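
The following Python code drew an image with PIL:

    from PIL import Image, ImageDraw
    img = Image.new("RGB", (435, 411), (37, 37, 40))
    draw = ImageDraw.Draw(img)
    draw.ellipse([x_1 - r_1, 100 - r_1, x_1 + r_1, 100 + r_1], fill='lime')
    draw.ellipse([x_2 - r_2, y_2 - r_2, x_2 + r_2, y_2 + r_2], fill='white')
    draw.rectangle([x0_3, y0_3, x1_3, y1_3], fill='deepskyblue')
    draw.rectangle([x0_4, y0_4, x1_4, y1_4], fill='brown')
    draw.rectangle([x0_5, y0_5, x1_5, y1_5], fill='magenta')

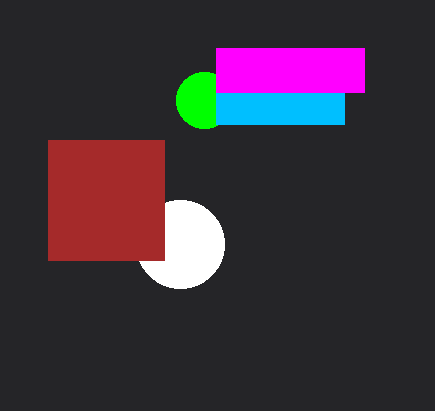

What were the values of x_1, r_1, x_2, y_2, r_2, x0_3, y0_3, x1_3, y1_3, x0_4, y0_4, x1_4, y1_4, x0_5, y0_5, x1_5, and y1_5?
x_1 = 204; r_1 = 28; x_2 = 180; y_2 = 244; r_2 = 44; x0_3 = 216; y0_3 = 48; x1_3 = 344; y1_3 = 124; x0_4 = 48; y0_4 = 140; x1_4 = 164; y1_4 = 260; x0_5 = 216; y0_5 = 48; x1_5 = 364; y1_5 = 92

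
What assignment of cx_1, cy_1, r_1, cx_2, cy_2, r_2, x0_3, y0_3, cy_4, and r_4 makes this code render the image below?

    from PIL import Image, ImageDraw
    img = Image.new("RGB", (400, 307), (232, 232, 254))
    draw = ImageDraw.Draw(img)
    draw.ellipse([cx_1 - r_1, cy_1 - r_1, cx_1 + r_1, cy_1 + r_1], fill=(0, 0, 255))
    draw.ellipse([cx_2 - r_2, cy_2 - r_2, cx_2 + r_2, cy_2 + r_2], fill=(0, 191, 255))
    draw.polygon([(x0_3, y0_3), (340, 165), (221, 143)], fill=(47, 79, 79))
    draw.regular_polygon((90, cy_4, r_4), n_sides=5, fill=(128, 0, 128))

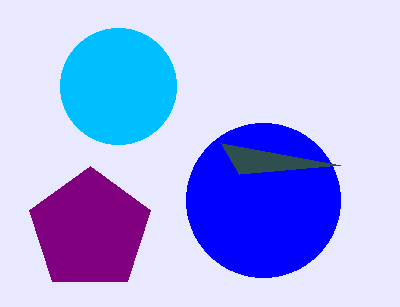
cx_1 = 263
cy_1 = 200
r_1 = 77
cx_2 = 118
cy_2 = 86
r_2 = 58
x0_3 = 239
y0_3 = 174
cy_4 = 230
r_4 = 64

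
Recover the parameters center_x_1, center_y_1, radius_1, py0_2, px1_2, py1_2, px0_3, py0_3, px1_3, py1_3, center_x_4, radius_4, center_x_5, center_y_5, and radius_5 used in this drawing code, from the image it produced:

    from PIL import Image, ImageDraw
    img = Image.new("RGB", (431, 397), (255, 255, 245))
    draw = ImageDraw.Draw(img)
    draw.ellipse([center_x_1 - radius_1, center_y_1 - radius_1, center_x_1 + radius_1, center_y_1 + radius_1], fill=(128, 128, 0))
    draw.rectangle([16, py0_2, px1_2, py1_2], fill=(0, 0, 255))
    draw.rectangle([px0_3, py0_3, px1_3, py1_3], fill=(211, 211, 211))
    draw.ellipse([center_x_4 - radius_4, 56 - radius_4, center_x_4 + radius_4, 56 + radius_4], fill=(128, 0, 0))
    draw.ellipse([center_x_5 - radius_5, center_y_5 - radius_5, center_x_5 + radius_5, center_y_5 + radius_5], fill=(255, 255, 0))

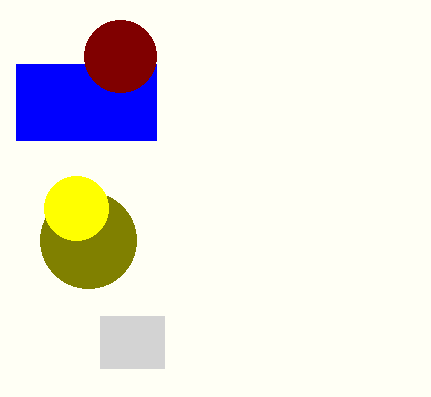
center_x_1 = 88; center_y_1 = 240; radius_1 = 48; py0_2 = 64; px1_2 = 156; py1_2 = 140; px0_3 = 100; py0_3 = 316; px1_3 = 164; py1_3 = 368; center_x_4 = 120; radius_4 = 36; center_x_5 = 76; center_y_5 = 208; radius_5 = 32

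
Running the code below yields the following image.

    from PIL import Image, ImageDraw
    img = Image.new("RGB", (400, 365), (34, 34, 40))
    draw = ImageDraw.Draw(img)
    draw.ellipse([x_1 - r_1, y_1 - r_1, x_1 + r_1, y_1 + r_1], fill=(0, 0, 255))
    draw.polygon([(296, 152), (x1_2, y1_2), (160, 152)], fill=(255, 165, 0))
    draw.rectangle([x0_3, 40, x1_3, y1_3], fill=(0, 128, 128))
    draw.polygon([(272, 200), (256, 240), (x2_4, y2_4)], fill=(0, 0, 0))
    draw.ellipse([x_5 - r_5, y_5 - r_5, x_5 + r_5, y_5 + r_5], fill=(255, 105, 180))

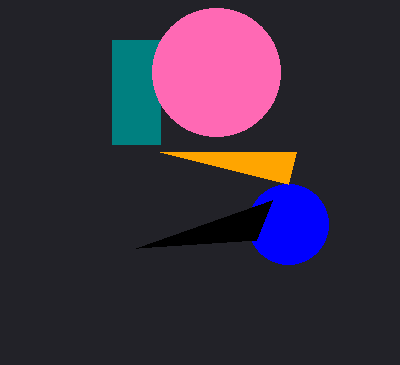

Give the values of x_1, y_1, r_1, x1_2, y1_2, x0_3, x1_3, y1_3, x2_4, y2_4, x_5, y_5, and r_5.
x_1 = 288, y_1 = 224, r_1 = 40, x1_2 = 288, y1_2 = 184, x0_3 = 112, x1_3 = 160, y1_3 = 144, x2_4 = 136, y2_4 = 248, x_5 = 216, y_5 = 72, r_5 = 64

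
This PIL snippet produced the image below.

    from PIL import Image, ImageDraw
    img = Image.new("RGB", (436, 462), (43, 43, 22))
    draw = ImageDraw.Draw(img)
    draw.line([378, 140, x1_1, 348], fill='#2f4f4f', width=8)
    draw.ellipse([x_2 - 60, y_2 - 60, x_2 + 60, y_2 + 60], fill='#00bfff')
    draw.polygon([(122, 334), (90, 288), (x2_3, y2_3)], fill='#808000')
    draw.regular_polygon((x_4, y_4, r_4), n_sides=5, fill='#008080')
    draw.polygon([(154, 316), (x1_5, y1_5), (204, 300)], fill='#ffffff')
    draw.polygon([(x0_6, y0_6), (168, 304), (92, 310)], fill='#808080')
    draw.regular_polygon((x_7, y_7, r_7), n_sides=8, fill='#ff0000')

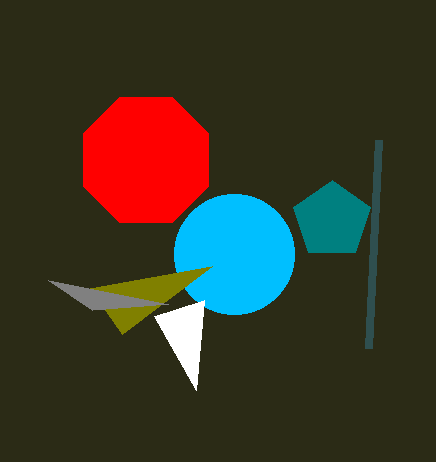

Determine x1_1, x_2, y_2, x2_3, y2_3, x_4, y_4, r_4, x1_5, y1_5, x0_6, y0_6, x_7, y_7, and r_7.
x1_1 = 368
x_2 = 234
y_2 = 254
x2_3 = 212
y2_3 = 266
x_4 = 332
y_4 = 220
r_4 = 40
x1_5 = 196
y1_5 = 390
x0_6 = 48
y0_6 = 280
x_7 = 146
y_7 = 160
r_7 = 68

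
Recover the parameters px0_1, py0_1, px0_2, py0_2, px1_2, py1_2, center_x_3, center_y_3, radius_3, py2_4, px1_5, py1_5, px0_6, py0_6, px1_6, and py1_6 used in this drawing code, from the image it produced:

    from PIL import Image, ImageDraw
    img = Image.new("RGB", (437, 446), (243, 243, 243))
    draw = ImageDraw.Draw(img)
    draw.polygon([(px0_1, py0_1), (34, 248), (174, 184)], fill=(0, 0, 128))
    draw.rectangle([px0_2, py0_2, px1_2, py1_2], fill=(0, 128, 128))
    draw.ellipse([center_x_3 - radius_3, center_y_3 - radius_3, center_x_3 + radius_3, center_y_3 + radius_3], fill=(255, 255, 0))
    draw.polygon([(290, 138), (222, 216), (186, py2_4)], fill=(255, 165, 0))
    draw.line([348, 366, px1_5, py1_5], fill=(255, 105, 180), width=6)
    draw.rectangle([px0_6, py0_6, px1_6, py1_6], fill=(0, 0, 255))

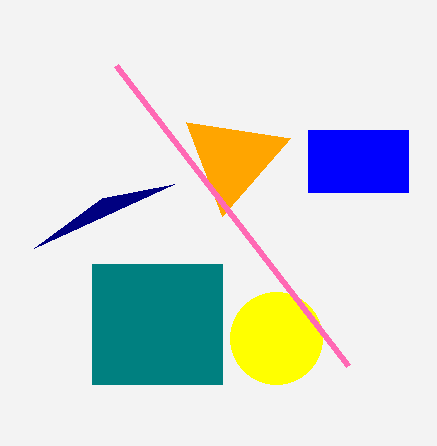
px0_1 = 102; py0_1 = 198; px0_2 = 92; py0_2 = 264; px1_2 = 222; py1_2 = 384; center_x_3 = 276; center_y_3 = 338; radius_3 = 46; py2_4 = 122; px1_5 = 116; py1_5 = 66; px0_6 = 308; py0_6 = 130; px1_6 = 408; py1_6 = 192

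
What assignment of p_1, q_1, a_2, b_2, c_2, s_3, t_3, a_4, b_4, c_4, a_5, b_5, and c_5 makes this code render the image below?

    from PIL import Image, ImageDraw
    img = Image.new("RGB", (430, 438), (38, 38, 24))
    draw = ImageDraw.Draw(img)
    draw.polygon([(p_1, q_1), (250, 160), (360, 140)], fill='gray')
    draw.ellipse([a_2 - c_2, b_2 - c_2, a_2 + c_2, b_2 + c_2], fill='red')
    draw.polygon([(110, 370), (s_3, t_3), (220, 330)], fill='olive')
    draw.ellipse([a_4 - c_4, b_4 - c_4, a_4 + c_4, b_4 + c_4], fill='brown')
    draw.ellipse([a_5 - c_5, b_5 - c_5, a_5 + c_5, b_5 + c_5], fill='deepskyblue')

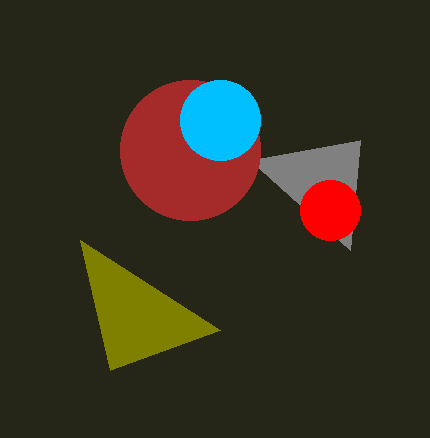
p_1 = 350; q_1 = 250; a_2 = 330; b_2 = 210; c_2 = 30; s_3 = 80; t_3 = 240; a_4 = 190; b_4 = 150; c_4 = 70; a_5 = 220; b_5 = 120; c_5 = 40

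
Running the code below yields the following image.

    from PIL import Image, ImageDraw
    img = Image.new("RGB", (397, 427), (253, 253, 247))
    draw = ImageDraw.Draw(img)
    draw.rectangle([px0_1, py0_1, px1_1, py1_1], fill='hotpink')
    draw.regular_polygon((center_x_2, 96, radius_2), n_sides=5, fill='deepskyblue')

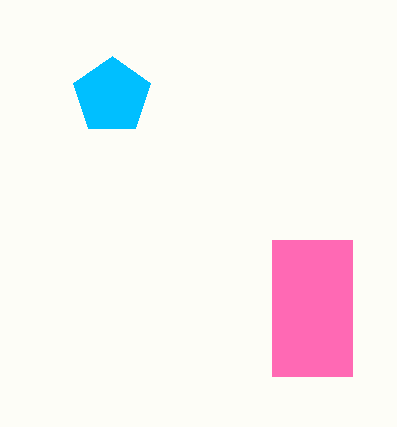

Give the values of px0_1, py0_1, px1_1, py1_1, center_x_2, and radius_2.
px0_1 = 272
py0_1 = 240
px1_1 = 352
py1_1 = 376
center_x_2 = 112
radius_2 = 40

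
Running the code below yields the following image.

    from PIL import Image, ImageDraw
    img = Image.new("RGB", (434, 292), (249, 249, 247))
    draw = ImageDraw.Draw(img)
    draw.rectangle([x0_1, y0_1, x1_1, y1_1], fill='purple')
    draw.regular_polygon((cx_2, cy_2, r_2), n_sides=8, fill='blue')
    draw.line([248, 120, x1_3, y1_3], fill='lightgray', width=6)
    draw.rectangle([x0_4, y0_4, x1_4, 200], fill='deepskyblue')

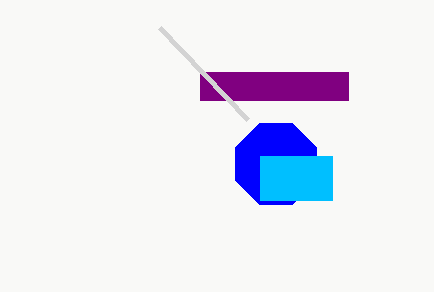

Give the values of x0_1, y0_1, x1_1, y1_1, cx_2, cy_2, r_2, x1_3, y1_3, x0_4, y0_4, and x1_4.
x0_1 = 200, y0_1 = 72, x1_1 = 348, y1_1 = 100, cx_2 = 276, cy_2 = 164, r_2 = 44, x1_3 = 160, y1_3 = 28, x0_4 = 260, y0_4 = 156, x1_4 = 332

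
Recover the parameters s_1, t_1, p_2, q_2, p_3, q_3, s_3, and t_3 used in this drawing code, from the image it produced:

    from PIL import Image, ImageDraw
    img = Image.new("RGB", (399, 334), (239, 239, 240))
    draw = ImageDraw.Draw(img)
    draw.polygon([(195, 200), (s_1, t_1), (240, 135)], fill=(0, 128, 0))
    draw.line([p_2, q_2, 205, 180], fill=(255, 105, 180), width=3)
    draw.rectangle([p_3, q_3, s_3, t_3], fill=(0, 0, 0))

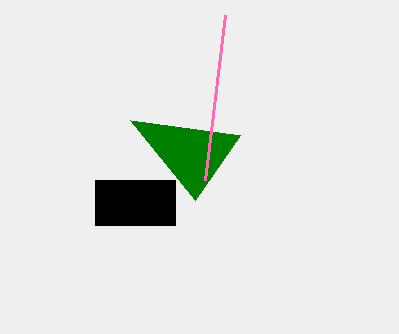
s_1 = 130
t_1 = 120
p_2 = 225
q_2 = 15
p_3 = 95
q_3 = 180
s_3 = 175
t_3 = 225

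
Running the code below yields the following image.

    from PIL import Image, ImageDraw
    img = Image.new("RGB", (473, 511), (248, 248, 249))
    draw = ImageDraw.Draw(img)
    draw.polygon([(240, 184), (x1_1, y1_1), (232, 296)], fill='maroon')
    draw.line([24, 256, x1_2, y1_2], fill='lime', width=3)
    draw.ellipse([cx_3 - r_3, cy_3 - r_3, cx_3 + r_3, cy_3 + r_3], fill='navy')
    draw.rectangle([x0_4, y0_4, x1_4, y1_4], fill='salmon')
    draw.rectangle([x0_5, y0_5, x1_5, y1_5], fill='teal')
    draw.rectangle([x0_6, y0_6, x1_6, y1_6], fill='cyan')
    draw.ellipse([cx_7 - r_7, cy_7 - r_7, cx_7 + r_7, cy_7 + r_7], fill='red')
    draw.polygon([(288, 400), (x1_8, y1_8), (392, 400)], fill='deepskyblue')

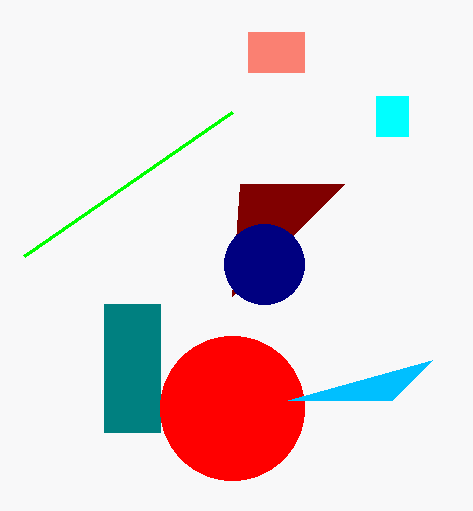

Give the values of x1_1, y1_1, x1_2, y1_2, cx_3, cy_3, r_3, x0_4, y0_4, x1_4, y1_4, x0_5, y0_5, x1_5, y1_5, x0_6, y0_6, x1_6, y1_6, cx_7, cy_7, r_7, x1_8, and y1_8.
x1_1 = 344; y1_1 = 184; x1_2 = 232; y1_2 = 112; cx_3 = 264; cy_3 = 264; r_3 = 40; x0_4 = 248; y0_4 = 32; x1_4 = 304; y1_4 = 72; x0_5 = 104; y0_5 = 304; x1_5 = 160; y1_5 = 432; x0_6 = 376; y0_6 = 96; x1_6 = 408; y1_6 = 136; cx_7 = 232; cy_7 = 408; r_7 = 72; x1_8 = 432; y1_8 = 360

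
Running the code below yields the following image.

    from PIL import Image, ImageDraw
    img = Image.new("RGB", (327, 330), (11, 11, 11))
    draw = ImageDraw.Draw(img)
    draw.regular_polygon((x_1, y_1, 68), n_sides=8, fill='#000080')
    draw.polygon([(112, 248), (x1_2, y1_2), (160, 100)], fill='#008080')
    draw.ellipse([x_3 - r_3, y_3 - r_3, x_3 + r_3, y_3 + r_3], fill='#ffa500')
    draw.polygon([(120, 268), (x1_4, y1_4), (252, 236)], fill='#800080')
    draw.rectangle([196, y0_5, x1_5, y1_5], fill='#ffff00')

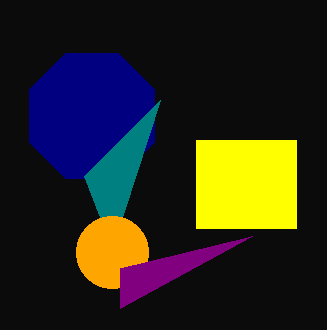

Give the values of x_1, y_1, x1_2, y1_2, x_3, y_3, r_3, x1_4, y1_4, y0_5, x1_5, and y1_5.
x_1 = 92, y_1 = 116, x1_2 = 84, y1_2 = 176, x_3 = 112, y_3 = 252, r_3 = 36, x1_4 = 120, y1_4 = 308, y0_5 = 140, x1_5 = 296, y1_5 = 228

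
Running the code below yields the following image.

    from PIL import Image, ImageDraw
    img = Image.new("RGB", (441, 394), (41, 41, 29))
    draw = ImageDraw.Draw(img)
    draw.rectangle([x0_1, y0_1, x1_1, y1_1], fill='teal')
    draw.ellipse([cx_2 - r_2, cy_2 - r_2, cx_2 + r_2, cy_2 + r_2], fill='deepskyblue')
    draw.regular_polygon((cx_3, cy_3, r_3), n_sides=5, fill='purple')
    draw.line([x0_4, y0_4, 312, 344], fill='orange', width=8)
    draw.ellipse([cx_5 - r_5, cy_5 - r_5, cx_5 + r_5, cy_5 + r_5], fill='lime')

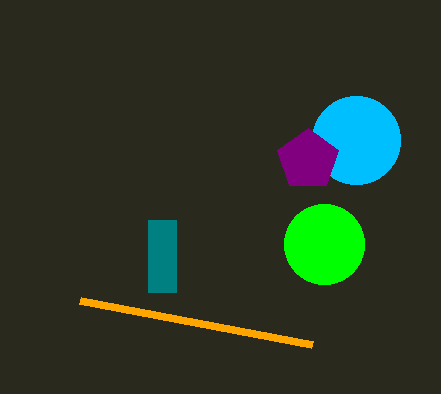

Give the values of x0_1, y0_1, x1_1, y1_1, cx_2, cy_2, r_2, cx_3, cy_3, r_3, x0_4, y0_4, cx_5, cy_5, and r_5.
x0_1 = 148; y0_1 = 220; x1_1 = 176; y1_1 = 292; cx_2 = 356; cy_2 = 140; r_2 = 44; cx_3 = 308; cy_3 = 160; r_3 = 32; x0_4 = 80; y0_4 = 300; cx_5 = 324; cy_5 = 244; r_5 = 40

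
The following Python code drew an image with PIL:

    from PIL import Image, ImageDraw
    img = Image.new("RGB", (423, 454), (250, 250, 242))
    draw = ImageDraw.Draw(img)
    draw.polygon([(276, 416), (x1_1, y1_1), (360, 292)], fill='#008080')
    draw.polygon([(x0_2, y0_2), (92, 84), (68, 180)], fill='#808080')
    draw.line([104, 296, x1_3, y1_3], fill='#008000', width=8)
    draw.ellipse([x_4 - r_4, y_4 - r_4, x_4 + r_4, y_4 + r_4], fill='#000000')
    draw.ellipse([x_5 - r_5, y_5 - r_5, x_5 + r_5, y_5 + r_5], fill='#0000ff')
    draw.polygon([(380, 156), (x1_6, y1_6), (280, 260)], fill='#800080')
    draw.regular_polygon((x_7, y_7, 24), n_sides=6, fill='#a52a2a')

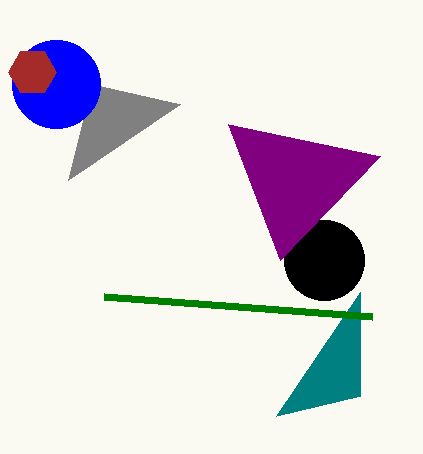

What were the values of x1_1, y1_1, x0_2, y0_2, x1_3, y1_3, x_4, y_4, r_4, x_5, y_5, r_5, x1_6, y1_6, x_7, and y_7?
x1_1 = 360
y1_1 = 396
x0_2 = 180
y0_2 = 104
x1_3 = 372
y1_3 = 316
x_4 = 324
y_4 = 260
r_4 = 40
x_5 = 56
y_5 = 84
r_5 = 44
x1_6 = 228
y1_6 = 124
x_7 = 32
y_7 = 72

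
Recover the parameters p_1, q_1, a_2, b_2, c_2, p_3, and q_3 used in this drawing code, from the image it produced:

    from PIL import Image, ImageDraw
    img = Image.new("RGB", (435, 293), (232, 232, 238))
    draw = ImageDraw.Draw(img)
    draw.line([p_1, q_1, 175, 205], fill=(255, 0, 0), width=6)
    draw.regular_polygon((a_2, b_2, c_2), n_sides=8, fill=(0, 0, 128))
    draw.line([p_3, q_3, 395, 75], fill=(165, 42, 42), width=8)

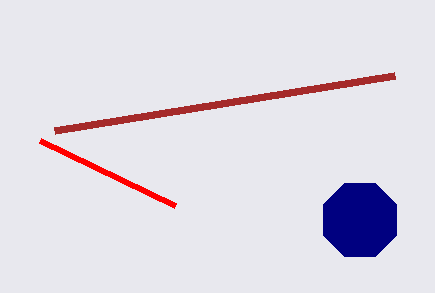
p_1 = 40, q_1 = 140, a_2 = 360, b_2 = 220, c_2 = 40, p_3 = 55, q_3 = 130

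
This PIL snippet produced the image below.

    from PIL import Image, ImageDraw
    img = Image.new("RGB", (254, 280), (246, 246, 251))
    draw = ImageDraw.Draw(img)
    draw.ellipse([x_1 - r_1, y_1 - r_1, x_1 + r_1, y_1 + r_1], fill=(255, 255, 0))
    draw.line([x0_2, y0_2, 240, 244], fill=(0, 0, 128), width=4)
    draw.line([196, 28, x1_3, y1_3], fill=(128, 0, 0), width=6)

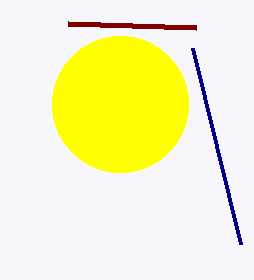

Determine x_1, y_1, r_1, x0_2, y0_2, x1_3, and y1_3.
x_1 = 120; y_1 = 104; r_1 = 68; x0_2 = 192; y0_2 = 48; x1_3 = 68; y1_3 = 24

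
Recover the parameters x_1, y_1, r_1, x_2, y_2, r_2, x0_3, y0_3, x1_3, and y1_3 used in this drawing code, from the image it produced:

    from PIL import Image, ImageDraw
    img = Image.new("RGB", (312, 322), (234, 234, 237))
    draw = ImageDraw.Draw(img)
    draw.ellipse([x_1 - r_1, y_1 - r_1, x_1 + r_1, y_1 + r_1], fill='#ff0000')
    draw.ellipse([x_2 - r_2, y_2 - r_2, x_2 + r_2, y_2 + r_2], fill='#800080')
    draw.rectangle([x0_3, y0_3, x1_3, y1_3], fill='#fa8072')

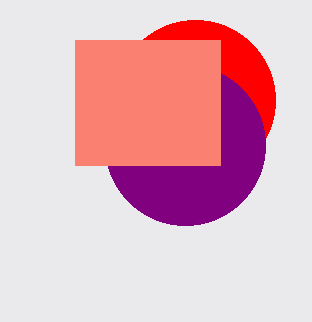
x_1 = 195; y_1 = 100; r_1 = 80; x_2 = 185; y_2 = 145; r_2 = 80; x0_3 = 75; y0_3 = 40; x1_3 = 220; y1_3 = 165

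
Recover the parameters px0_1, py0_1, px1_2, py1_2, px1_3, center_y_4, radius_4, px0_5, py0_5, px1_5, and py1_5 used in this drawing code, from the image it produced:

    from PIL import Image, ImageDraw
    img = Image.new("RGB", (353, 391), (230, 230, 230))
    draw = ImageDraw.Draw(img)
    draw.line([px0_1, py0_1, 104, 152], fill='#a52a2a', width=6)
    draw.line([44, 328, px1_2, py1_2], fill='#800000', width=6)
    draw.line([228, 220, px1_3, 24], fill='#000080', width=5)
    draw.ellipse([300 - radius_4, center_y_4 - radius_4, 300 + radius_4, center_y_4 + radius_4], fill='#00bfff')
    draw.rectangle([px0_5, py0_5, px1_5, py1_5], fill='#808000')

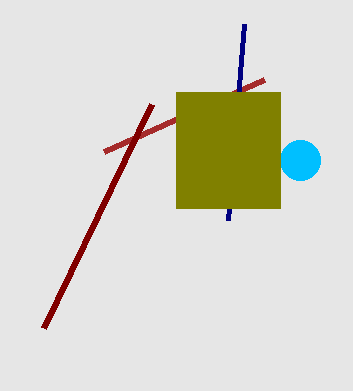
px0_1 = 264
py0_1 = 80
px1_2 = 152
py1_2 = 104
px1_3 = 244
center_y_4 = 160
radius_4 = 20
px0_5 = 176
py0_5 = 92
px1_5 = 280
py1_5 = 208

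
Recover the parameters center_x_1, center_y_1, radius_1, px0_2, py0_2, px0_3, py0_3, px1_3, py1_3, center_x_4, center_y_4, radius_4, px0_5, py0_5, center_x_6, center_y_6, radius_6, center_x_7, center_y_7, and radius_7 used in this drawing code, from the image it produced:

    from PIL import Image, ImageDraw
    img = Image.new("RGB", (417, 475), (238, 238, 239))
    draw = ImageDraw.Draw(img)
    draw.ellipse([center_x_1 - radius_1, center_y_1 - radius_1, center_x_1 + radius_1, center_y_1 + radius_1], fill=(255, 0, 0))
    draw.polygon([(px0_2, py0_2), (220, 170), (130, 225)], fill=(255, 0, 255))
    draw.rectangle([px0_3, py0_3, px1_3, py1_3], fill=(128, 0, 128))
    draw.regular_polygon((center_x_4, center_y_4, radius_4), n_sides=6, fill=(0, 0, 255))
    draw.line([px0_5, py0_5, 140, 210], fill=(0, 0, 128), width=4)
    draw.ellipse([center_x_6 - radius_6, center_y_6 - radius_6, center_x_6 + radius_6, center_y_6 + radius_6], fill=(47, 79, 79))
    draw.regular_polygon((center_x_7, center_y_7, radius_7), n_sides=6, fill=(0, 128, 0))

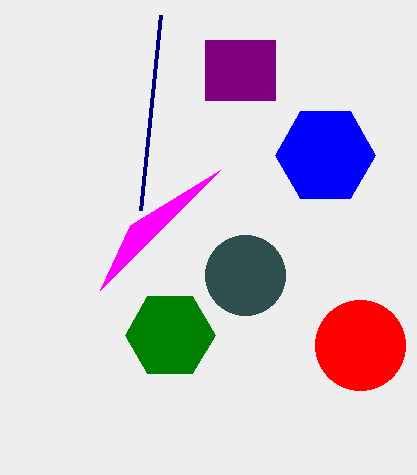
center_x_1 = 360
center_y_1 = 345
radius_1 = 45
px0_2 = 100
py0_2 = 290
px0_3 = 205
py0_3 = 40
px1_3 = 275
py1_3 = 100
center_x_4 = 325
center_y_4 = 155
radius_4 = 50
px0_5 = 160
py0_5 = 15
center_x_6 = 245
center_y_6 = 275
radius_6 = 40
center_x_7 = 170
center_y_7 = 335
radius_7 = 45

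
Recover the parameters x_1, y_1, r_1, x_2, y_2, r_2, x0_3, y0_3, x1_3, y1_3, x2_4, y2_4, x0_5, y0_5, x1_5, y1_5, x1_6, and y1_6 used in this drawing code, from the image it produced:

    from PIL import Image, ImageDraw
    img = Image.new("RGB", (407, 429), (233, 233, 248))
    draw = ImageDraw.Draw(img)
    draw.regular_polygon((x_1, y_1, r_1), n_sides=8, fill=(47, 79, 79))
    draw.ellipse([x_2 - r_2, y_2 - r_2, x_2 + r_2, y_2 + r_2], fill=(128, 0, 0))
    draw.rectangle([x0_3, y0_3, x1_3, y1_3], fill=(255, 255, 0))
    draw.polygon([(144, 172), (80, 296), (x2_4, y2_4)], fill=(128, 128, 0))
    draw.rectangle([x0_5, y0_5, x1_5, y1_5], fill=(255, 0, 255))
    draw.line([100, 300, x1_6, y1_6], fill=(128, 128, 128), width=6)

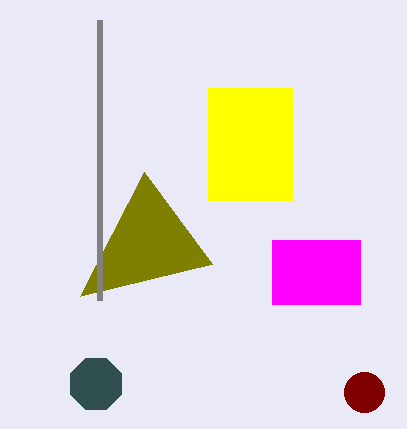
x_1 = 96, y_1 = 384, r_1 = 28, x_2 = 364, y_2 = 392, r_2 = 20, x0_3 = 208, y0_3 = 88, x1_3 = 292, y1_3 = 200, x2_4 = 212, y2_4 = 264, x0_5 = 272, y0_5 = 240, x1_5 = 360, y1_5 = 304, x1_6 = 100, y1_6 = 20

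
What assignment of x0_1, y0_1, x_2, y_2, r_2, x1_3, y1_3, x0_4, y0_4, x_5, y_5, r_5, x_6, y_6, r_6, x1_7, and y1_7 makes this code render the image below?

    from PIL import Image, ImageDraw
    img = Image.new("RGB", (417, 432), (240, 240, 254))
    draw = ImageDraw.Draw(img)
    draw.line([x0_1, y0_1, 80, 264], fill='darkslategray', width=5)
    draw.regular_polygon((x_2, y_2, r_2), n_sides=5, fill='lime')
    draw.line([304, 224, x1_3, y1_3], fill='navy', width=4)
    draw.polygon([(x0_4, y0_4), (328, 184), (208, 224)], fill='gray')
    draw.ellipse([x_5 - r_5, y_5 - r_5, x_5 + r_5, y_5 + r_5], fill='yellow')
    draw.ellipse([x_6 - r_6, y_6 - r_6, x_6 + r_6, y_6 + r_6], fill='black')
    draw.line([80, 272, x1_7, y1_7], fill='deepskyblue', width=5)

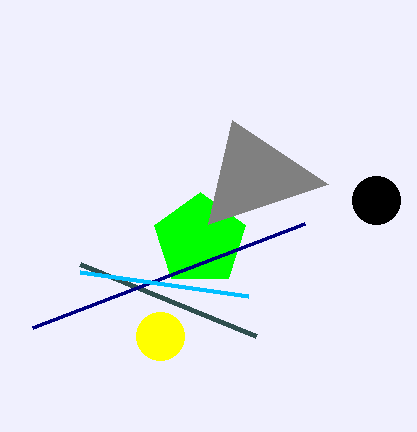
x0_1 = 256, y0_1 = 336, x_2 = 200, y_2 = 240, r_2 = 48, x1_3 = 32, y1_3 = 328, x0_4 = 232, y0_4 = 120, x_5 = 160, y_5 = 336, r_5 = 24, x_6 = 376, y_6 = 200, r_6 = 24, x1_7 = 248, y1_7 = 296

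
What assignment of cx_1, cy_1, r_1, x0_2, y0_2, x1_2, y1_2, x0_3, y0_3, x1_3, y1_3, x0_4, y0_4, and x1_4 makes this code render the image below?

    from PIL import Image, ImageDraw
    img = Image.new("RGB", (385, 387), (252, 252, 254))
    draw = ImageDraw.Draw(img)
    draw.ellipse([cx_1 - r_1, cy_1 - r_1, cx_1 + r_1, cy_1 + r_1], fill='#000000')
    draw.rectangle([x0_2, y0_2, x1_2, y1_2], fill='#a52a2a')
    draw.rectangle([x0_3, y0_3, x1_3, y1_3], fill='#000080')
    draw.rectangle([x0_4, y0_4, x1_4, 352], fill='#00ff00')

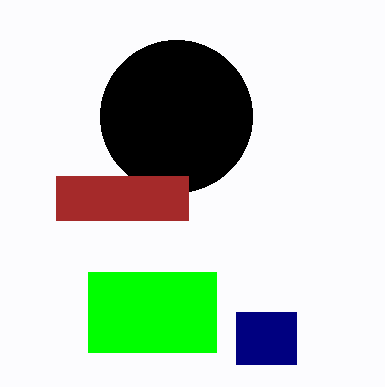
cx_1 = 176, cy_1 = 116, r_1 = 76, x0_2 = 56, y0_2 = 176, x1_2 = 188, y1_2 = 220, x0_3 = 236, y0_3 = 312, x1_3 = 296, y1_3 = 364, x0_4 = 88, y0_4 = 272, x1_4 = 216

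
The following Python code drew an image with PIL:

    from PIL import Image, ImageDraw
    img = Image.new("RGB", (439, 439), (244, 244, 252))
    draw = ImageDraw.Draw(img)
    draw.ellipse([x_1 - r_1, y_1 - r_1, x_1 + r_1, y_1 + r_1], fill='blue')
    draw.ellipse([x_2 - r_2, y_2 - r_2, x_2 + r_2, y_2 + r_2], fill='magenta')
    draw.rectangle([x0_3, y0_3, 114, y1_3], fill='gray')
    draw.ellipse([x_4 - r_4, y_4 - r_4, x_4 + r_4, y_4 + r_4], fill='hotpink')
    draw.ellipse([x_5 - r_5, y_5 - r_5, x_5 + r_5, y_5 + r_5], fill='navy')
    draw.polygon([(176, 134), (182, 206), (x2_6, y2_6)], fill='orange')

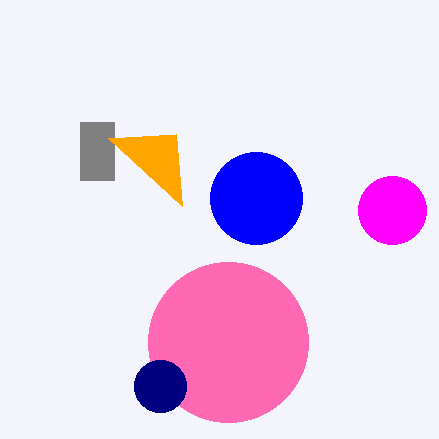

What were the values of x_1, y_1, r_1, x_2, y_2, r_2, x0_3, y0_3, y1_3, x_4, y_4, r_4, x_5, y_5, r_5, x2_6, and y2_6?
x_1 = 256, y_1 = 198, r_1 = 46, x_2 = 392, y_2 = 210, r_2 = 34, x0_3 = 80, y0_3 = 122, y1_3 = 180, x_4 = 228, y_4 = 342, r_4 = 80, x_5 = 160, y_5 = 386, r_5 = 26, x2_6 = 108, y2_6 = 138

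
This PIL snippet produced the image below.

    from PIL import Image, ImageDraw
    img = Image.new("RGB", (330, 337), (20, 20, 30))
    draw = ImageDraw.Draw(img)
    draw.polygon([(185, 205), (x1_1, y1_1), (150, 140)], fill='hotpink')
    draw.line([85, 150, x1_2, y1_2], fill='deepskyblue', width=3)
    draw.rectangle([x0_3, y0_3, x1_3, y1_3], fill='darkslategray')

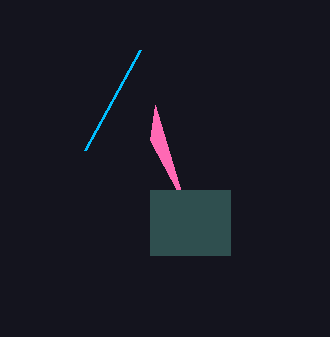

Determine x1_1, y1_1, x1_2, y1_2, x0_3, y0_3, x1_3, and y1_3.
x1_1 = 155
y1_1 = 105
x1_2 = 140
y1_2 = 50
x0_3 = 150
y0_3 = 190
x1_3 = 230
y1_3 = 255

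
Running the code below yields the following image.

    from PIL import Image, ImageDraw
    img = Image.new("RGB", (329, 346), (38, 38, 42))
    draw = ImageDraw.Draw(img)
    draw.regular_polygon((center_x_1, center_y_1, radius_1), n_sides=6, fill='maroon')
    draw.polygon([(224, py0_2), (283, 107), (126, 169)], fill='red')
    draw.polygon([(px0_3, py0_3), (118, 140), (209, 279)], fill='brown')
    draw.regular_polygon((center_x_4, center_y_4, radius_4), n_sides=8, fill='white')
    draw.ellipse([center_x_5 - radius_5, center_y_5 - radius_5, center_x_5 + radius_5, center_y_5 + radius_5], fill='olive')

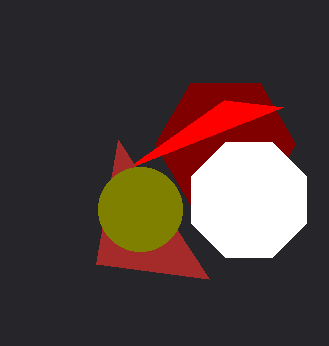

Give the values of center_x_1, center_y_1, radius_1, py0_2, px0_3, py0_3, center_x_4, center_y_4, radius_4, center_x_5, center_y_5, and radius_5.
center_x_1 = 225, center_y_1 = 144, radius_1 = 70, py0_2 = 100, px0_3 = 96, py0_3 = 264, center_x_4 = 249, center_y_4 = 200, radius_4 = 62, center_x_5 = 140, center_y_5 = 209, radius_5 = 42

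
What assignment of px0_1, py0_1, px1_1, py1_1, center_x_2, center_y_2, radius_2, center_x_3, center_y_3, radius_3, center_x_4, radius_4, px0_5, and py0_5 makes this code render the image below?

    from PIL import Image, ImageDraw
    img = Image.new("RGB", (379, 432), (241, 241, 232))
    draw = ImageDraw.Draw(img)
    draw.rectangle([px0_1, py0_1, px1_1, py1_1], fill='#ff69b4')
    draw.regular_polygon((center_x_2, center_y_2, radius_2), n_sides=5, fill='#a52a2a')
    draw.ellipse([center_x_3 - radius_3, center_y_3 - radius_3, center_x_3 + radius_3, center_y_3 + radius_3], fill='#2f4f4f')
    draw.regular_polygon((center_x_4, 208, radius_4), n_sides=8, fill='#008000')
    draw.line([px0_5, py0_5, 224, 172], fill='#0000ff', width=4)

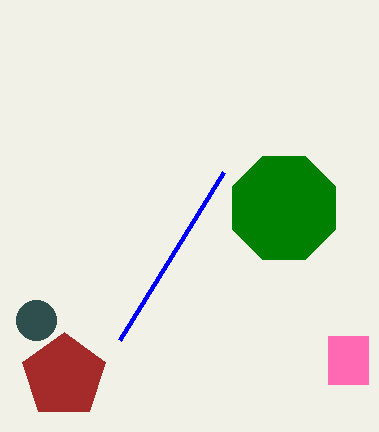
px0_1 = 328; py0_1 = 336; px1_1 = 368; py1_1 = 384; center_x_2 = 64; center_y_2 = 376; radius_2 = 44; center_x_3 = 36; center_y_3 = 320; radius_3 = 20; center_x_4 = 284; radius_4 = 56; px0_5 = 120; py0_5 = 340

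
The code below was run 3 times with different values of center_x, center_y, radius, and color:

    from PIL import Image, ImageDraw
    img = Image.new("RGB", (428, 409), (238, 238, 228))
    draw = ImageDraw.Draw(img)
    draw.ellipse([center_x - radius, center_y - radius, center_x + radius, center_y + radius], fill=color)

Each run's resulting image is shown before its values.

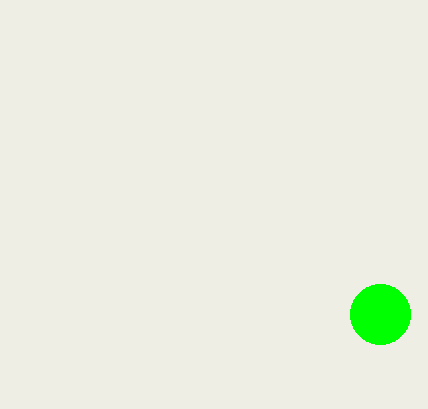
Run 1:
center_x = 380, center_y = 314, radius = 30, color = 'lime'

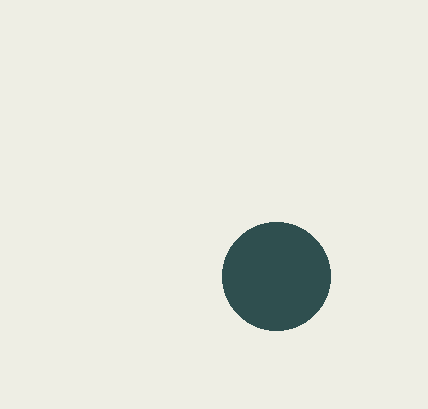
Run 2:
center_x = 276, center_y = 276, radius = 54, color = 'darkslategray'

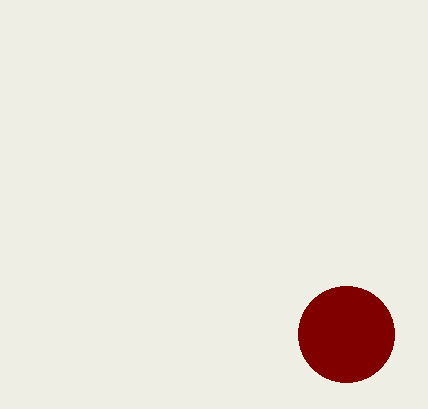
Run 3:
center_x = 346, center_y = 334, radius = 48, color = 'maroon'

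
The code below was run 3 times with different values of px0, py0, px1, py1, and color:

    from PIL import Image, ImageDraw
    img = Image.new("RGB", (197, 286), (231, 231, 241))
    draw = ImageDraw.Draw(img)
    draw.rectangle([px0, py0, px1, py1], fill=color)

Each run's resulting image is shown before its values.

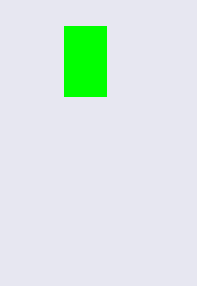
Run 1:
px0 = 64
py0 = 26
px1 = 106
py1 = 96
color = 'lime'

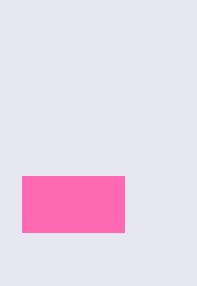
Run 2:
px0 = 22
py0 = 176
px1 = 124
py1 = 232
color = 'hotpink'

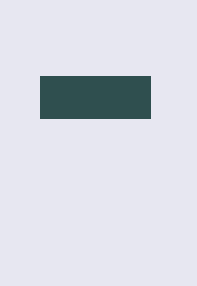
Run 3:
px0 = 40, py0 = 76, px1 = 150, py1 = 118, color = 'darkslategray'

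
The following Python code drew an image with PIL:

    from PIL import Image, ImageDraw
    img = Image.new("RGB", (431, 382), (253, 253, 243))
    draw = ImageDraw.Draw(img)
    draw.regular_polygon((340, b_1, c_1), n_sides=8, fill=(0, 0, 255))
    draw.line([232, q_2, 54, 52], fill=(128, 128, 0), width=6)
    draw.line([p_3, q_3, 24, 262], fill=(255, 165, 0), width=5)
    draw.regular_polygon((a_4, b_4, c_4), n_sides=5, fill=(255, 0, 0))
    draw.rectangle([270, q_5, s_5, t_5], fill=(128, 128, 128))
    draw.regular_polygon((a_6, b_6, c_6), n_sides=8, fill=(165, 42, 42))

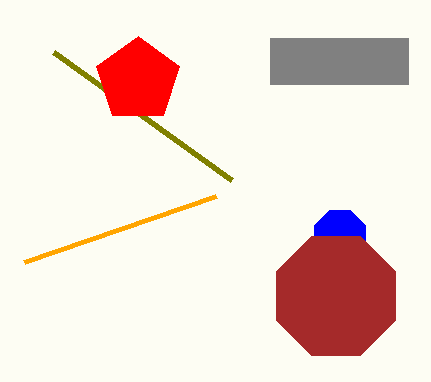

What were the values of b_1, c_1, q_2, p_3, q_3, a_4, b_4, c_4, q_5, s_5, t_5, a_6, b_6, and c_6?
b_1 = 236; c_1 = 28; q_2 = 180; p_3 = 216; q_3 = 196; a_4 = 138; b_4 = 80; c_4 = 44; q_5 = 38; s_5 = 408; t_5 = 84; a_6 = 336; b_6 = 296; c_6 = 64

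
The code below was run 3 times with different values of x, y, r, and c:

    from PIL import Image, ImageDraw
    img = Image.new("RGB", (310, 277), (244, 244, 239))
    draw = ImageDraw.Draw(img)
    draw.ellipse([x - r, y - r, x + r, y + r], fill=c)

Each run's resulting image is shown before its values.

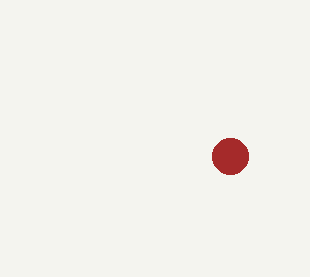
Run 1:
x = 230, y = 156, r = 18, c = 'brown'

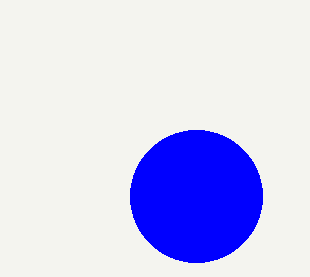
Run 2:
x = 196
y = 196
r = 66
c = 'blue'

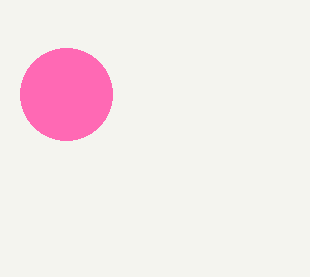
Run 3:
x = 66, y = 94, r = 46, c = 'hotpink'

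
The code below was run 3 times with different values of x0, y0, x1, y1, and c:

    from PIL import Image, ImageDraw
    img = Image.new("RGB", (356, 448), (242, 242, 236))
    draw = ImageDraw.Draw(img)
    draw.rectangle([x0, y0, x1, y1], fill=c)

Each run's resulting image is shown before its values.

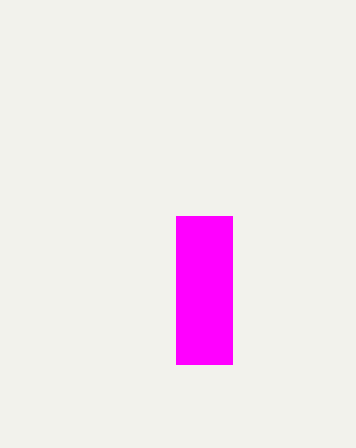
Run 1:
x0 = 176
y0 = 216
x1 = 232
y1 = 364
c = 'magenta'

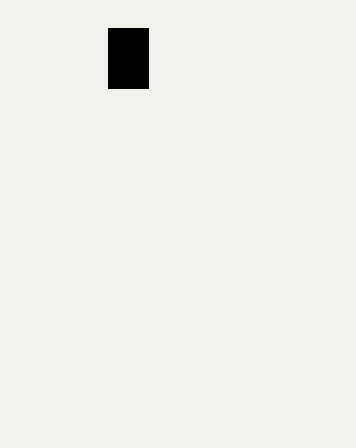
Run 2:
x0 = 108
y0 = 28
x1 = 148
y1 = 88
c = 'black'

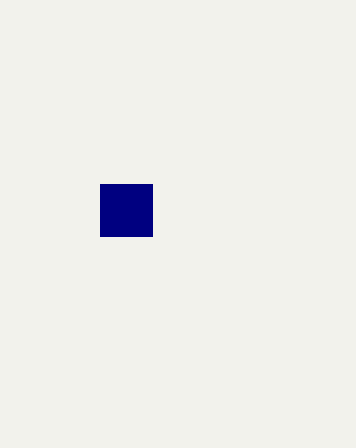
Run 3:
x0 = 100, y0 = 184, x1 = 152, y1 = 236, c = 'navy'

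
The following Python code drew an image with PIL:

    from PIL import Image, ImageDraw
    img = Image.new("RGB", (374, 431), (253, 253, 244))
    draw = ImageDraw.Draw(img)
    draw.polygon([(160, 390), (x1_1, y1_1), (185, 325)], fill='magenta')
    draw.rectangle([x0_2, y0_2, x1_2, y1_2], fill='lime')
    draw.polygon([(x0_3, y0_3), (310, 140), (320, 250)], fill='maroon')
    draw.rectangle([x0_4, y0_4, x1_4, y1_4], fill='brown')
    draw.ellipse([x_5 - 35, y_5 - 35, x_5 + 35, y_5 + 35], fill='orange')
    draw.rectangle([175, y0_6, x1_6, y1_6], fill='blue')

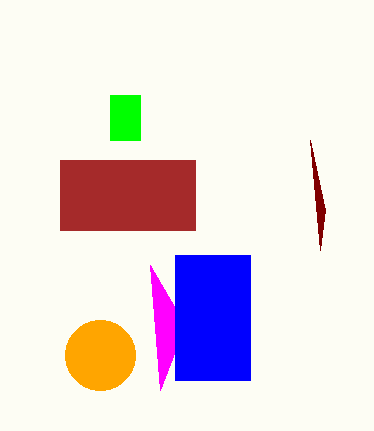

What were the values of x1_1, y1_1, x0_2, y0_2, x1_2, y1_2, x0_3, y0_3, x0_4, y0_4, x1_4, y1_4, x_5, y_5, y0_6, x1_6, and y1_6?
x1_1 = 150, y1_1 = 265, x0_2 = 110, y0_2 = 95, x1_2 = 140, y1_2 = 140, x0_3 = 325, y0_3 = 210, x0_4 = 60, y0_4 = 160, x1_4 = 195, y1_4 = 230, x_5 = 100, y_5 = 355, y0_6 = 255, x1_6 = 250, y1_6 = 380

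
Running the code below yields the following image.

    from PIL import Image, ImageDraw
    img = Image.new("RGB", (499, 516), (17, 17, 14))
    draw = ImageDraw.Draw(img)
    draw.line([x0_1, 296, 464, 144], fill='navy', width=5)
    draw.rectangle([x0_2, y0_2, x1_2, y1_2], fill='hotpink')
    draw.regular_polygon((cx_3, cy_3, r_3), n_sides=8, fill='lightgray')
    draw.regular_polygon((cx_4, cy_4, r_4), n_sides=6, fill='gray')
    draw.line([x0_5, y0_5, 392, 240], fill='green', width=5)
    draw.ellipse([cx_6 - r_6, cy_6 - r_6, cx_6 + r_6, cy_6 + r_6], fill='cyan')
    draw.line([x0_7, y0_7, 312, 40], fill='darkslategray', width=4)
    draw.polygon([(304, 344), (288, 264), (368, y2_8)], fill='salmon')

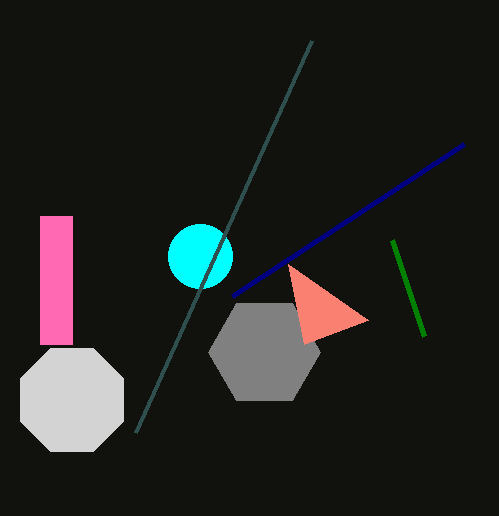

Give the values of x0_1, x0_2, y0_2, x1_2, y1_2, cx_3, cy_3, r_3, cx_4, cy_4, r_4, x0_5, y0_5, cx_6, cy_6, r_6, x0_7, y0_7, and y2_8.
x0_1 = 232
x0_2 = 40
y0_2 = 216
x1_2 = 72
y1_2 = 344
cx_3 = 72
cy_3 = 400
r_3 = 56
cx_4 = 264
cy_4 = 352
r_4 = 56
x0_5 = 424
y0_5 = 336
cx_6 = 200
cy_6 = 256
r_6 = 32
x0_7 = 136
y0_7 = 432
y2_8 = 320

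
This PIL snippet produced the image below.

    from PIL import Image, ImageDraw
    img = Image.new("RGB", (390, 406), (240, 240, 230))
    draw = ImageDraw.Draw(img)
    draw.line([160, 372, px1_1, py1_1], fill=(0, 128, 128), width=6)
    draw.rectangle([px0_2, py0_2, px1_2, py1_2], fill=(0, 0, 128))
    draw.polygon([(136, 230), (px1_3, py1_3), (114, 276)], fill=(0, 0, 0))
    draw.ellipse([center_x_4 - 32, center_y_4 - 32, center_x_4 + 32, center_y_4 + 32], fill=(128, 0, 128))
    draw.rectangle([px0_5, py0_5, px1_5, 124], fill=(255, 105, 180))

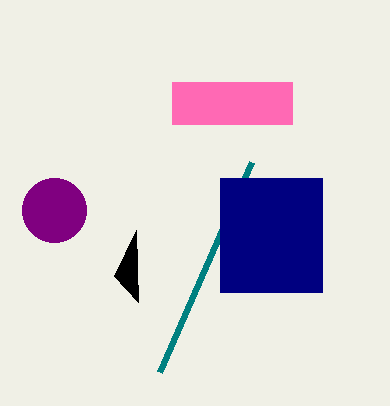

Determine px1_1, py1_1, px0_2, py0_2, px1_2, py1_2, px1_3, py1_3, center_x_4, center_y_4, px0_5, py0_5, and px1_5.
px1_1 = 252, py1_1 = 162, px0_2 = 220, py0_2 = 178, px1_2 = 322, py1_2 = 292, px1_3 = 138, py1_3 = 302, center_x_4 = 54, center_y_4 = 210, px0_5 = 172, py0_5 = 82, px1_5 = 292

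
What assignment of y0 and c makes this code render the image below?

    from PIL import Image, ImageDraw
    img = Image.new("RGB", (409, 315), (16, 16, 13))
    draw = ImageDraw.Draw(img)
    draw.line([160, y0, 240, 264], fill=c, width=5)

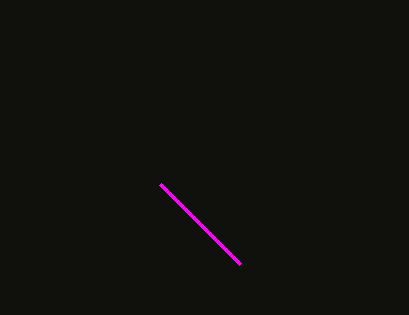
y0 = 184
c = 'magenta'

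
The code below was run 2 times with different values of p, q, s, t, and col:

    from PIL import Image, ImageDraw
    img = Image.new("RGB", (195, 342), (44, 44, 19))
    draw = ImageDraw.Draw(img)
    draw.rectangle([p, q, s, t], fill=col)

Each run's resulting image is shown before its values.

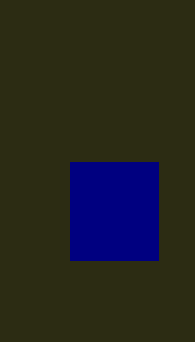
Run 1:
p = 70, q = 162, s = 158, t = 260, col = 'navy'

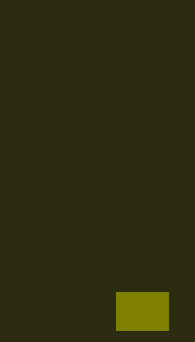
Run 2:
p = 116
q = 292
s = 168
t = 330
col = 'olive'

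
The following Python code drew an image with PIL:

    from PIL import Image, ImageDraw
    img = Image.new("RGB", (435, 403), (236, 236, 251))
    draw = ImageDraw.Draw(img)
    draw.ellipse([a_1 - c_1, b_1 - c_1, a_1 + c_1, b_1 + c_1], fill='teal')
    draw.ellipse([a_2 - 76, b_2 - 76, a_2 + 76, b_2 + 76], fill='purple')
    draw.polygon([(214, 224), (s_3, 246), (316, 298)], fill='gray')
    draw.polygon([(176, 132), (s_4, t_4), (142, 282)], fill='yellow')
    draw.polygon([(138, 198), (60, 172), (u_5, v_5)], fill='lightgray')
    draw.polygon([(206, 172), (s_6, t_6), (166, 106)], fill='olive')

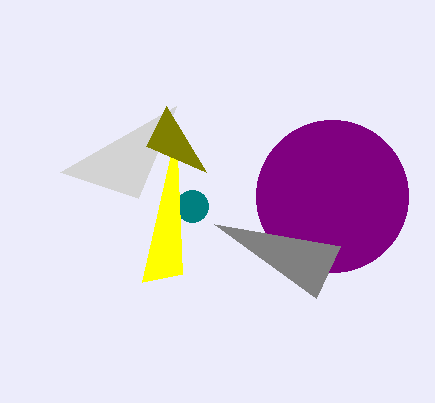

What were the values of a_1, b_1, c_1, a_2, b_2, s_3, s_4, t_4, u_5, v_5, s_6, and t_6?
a_1 = 192, b_1 = 206, c_1 = 16, a_2 = 332, b_2 = 196, s_3 = 340, s_4 = 182, t_4 = 274, u_5 = 176, v_5 = 106, s_6 = 146, t_6 = 146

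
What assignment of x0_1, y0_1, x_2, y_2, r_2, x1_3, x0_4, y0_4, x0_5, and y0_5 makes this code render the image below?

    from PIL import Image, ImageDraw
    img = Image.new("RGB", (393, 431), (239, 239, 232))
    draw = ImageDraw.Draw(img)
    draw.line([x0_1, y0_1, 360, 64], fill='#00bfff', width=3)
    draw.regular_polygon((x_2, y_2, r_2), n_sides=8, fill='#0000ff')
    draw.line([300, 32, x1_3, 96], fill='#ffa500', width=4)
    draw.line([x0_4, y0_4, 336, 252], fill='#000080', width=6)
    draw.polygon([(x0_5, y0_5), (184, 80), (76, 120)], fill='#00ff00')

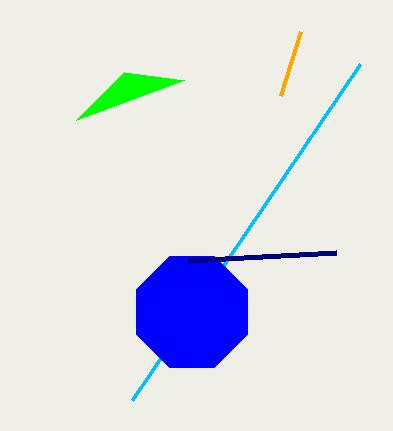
x0_1 = 132
y0_1 = 400
x_2 = 192
y_2 = 312
r_2 = 60
x1_3 = 280
x0_4 = 188
y0_4 = 260
x0_5 = 124
y0_5 = 72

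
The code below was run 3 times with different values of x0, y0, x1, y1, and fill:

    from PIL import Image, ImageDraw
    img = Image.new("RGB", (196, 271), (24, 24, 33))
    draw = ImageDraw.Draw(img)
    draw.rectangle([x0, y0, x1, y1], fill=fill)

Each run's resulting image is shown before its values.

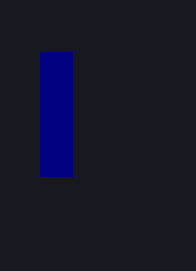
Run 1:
x0 = 40
y0 = 52
x1 = 72
y1 = 176
fill = 'navy'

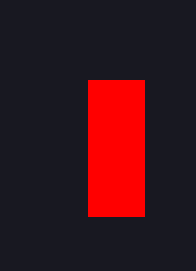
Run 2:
x0 = 88, y0 = 80, x1 = 144, y1 = 216, fill = 'red'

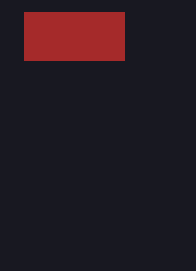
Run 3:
x0 = 24, y0 = 12, x1 = 124, y1 = 60, fill = 'brown'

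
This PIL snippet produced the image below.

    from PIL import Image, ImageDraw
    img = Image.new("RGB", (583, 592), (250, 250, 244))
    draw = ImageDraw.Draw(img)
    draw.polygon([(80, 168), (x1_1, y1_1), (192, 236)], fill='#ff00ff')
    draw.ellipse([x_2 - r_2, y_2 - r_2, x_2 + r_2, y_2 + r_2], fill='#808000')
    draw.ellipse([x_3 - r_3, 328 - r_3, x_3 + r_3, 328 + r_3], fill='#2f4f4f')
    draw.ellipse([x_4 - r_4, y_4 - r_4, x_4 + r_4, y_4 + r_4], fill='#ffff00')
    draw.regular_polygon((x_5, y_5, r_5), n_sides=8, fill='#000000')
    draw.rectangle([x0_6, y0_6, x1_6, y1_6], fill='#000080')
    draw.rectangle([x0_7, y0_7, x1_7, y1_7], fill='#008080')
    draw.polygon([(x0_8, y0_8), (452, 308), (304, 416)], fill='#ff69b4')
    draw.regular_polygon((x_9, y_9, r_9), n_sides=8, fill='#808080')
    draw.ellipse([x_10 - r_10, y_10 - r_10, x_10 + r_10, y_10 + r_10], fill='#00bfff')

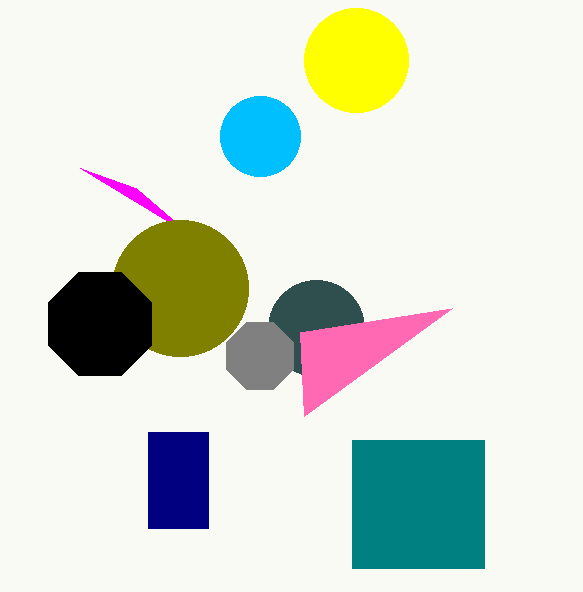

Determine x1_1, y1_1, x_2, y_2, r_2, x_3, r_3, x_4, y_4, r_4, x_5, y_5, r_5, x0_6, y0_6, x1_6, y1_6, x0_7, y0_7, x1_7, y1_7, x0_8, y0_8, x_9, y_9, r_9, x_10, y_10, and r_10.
x1_1 = 136, y1_1 = 188, x_2 = 180, y_2 = 288, r_2 = 68, x_3 = 316, r_3 = 48, x_4 = 356, y_4 = 60, r_4 = 52, x_5 = 100, y_5 = 324, r_5 = 56, x0_6 = 148, y0_6 = 432, x1_6 = 208, y1_6 = 528, x0_7 = 352, y0_7 = 440, x1_7 = 484, y1_7 = 568, x0_8 = 300, y0_8 = 332, x_9 = 260, y_9 = 356, r_9 = 36, x_10 = 260, y_10 = 136, r_10 = 40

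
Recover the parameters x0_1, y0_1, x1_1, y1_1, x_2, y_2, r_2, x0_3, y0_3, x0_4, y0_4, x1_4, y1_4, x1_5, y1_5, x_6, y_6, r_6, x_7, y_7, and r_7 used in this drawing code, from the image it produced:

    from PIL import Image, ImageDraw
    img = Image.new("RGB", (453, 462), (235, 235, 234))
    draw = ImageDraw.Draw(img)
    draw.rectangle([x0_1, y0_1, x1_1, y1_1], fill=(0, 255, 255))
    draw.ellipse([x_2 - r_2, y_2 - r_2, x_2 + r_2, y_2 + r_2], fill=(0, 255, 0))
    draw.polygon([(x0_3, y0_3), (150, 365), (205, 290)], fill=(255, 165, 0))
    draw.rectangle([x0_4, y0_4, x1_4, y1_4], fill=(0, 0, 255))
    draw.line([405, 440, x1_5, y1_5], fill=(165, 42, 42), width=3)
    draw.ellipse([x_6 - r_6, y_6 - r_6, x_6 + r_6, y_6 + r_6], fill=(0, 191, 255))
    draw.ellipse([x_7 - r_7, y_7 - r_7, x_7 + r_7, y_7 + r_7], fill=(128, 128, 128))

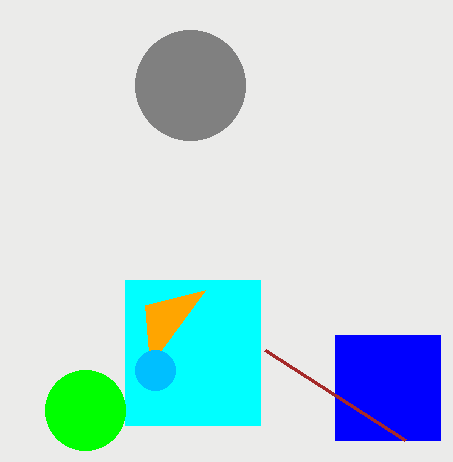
x0_1 = 125; y0_1 = 280; x1_1 = 260; y1_1 = 425; x_2 = 85; y_2 = 410; r_2 = 40; x0_3 = 145; y0_3 = 305; x0_4 = 335; y0_4 = 335; x1_4 = 440; y1_4 = 440; x1_5 = 265; y1_5 = 350; x_6 = 155; y_6 = 370; r_6 = 20; x_7 = 190; y_7 = 85; r_7 = 55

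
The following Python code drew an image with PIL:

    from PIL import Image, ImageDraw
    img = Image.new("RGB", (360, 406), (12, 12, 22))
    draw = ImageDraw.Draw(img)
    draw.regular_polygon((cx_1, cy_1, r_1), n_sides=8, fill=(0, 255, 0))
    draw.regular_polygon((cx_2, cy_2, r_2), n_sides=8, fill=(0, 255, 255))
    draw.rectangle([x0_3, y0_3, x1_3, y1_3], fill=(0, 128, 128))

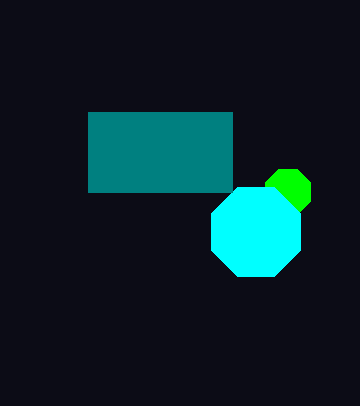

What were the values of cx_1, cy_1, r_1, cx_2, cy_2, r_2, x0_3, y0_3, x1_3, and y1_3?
cx_1 = 288
cy_1 = 192
r_1 = 24
cx_2 = 256
cy_2 = 232
r_2 = 48
x0_3 = 88
y0_3 = 112
x1_3 = 232
y1_3 = 192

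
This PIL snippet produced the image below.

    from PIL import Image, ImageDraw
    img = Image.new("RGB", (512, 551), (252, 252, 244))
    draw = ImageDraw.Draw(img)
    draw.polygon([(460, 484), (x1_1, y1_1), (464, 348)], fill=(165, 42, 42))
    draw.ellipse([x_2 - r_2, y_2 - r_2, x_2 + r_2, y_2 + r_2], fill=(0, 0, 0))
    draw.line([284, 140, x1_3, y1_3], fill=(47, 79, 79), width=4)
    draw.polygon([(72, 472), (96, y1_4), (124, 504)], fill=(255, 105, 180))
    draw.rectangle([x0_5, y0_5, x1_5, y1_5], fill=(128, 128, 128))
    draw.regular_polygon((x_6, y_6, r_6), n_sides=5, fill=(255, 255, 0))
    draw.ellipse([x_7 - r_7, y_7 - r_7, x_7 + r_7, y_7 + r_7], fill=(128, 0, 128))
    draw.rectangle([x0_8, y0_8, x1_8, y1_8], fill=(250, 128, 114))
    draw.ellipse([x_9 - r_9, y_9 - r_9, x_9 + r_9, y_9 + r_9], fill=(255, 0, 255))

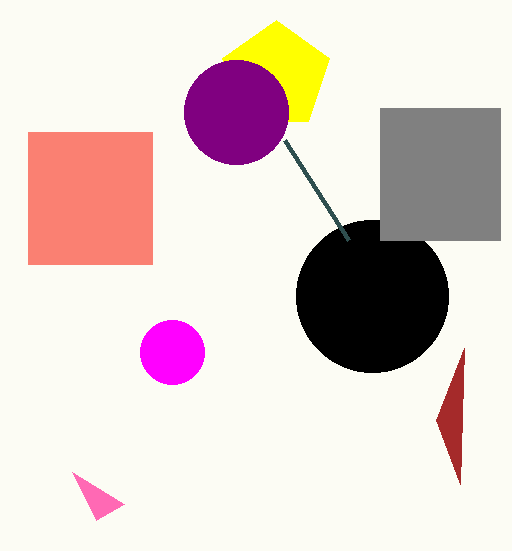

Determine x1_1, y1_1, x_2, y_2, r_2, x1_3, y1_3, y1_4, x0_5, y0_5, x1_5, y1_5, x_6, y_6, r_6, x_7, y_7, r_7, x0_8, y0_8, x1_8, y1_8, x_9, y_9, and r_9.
x1_1 = 436, y1_1 = 420, x_2 = 372, y_2 = 296, r_2 = 76, x1_3 = 348, y1_3 = 240, y1_4 = 520, x0_5 = 380, y0_5 = 108, x1_5 = 500, y1_5 = 240, x_6 = 276, y_6 = 76, r_6 = 56, x_7 = 236, y_7 = 112, r_7 = 52, x0_8 = 28, y0_8 = 132, x1_8 = 152, y1_8 = 264, x_9 = 172, y_9 = 352, r_9 = 32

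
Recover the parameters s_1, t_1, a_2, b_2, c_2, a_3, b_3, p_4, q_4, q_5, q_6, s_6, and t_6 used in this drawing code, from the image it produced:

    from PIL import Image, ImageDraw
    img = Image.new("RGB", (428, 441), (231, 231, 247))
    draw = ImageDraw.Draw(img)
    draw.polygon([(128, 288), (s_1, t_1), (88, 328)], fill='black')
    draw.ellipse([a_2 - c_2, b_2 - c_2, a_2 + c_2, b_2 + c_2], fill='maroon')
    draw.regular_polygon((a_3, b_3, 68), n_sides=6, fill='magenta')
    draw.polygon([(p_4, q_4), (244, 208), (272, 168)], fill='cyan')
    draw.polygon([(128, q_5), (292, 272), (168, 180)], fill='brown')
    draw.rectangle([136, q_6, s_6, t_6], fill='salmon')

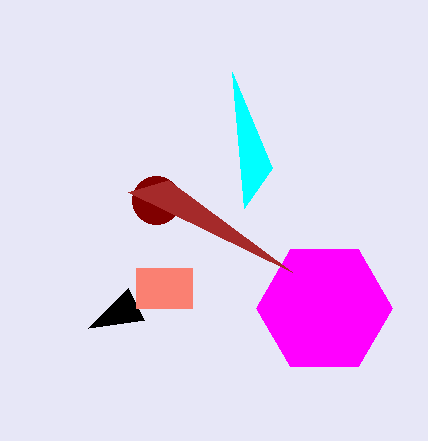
s_1 = 144; t_1 = 320; a_2 = 156; b_2 = 200; c_2 = 24; a_3 = 324; b_3 = 308; p_4 = 232; q_4 = 72; q_5 = 192; q_6 = 268; s_6 = 192; t_6 = 308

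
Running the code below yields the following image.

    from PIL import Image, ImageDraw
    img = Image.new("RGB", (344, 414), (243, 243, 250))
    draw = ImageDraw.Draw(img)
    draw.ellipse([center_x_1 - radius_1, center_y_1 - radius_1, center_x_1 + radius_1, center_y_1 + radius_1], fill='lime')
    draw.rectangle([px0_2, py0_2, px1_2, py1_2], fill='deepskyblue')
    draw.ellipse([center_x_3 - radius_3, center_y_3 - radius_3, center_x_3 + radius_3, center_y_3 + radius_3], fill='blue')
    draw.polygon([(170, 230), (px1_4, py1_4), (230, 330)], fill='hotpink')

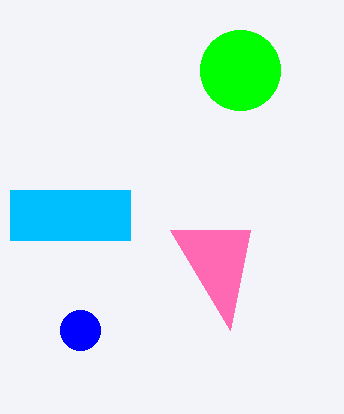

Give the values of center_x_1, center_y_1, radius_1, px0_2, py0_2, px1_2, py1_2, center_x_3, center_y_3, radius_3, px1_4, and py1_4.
center_x_1 = 240
center_y_1 = 70
radius_1 = 40
px0_2 = 10
py0_2 = 190
px1_2 = 130
py1_2 = 240
center_x_3 = 80
center_y_3 = 330
radius_3 = 20
px1_4 = 250
py1_4 = 230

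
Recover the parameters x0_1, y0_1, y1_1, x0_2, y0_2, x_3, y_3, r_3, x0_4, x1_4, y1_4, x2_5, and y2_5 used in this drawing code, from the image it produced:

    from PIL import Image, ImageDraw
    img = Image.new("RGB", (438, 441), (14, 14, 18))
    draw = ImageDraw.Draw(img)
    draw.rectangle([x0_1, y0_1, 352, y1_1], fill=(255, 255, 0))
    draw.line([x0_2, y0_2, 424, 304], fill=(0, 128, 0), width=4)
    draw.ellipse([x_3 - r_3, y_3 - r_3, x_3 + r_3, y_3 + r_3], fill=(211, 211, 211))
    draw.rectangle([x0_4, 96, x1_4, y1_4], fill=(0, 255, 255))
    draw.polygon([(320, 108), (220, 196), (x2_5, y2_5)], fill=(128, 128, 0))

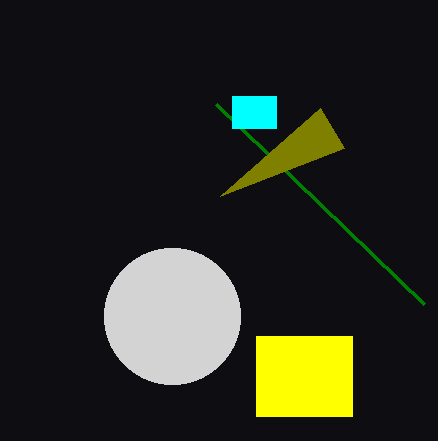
x0_1 = 256
y0_1 = 336
y1_1 = 416
x0_2 = 216
y0_2 = 104
x_3 = 172
y_3 = 316
r_3 = 68
x0_4 = 232
x1_4 = 276
y1_4 = 128
x2_5 = 344
y2_5 = 148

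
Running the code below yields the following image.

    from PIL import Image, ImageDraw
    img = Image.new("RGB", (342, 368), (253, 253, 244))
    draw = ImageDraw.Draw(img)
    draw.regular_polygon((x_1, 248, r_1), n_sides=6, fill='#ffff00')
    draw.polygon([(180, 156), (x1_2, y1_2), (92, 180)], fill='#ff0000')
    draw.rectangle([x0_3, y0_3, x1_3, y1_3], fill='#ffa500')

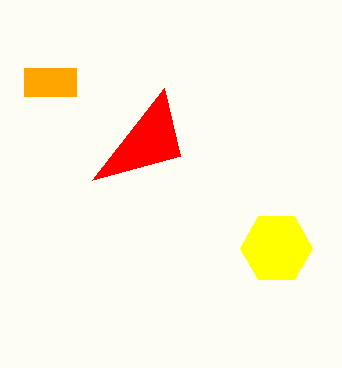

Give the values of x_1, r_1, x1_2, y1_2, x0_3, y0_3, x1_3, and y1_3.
x_1 = 276; r_1 = 36; x1_2 = 164; y1_2 = 88; x0_3 = 24; y0_3 = 68; x1_3 = 76; y1_3 = 96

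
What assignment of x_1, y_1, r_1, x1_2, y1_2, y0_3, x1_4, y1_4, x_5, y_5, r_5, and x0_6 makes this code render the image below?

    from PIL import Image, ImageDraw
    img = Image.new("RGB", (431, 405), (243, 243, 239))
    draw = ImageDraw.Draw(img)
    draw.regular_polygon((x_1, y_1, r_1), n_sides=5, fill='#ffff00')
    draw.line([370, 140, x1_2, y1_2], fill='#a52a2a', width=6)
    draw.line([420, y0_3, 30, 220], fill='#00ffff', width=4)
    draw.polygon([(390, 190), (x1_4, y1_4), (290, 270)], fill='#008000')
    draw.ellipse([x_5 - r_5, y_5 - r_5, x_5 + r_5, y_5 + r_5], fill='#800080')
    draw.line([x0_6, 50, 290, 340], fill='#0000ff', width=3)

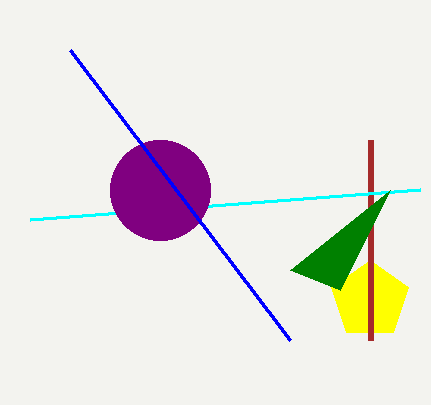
x_1 = 370; y_1 = 300; r_1 = 40; x1_2 = 370; y1_2 = 340; y0_3 = 190; x1_4 = 340; y1_4 = 290; x_5 = 160; y_5 = 190; r_5 = 50; x0_6 = 70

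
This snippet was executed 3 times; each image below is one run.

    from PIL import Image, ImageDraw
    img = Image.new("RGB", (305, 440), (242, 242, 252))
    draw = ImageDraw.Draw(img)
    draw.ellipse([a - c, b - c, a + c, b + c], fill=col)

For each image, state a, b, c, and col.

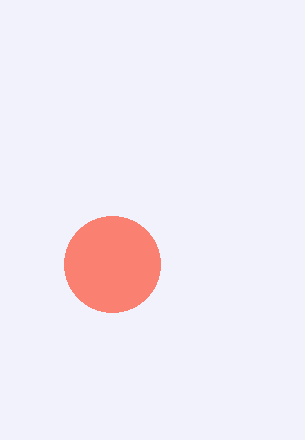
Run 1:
a = 112; b = 264; c = 48; col = 'salmon'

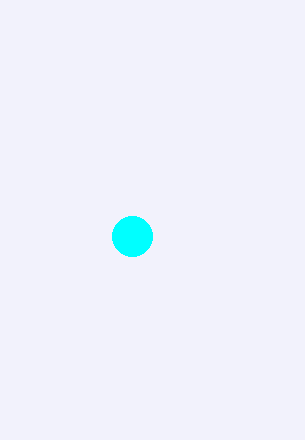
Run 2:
a = 132
b = 236
c = 20
col = 'cyan'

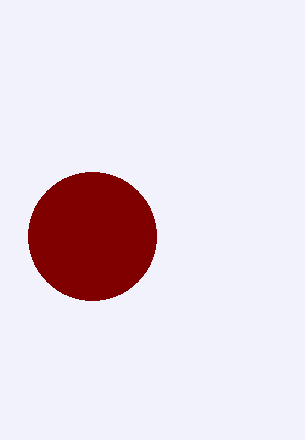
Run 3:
a = 92
b = 236
c = 64
col = 'maroon'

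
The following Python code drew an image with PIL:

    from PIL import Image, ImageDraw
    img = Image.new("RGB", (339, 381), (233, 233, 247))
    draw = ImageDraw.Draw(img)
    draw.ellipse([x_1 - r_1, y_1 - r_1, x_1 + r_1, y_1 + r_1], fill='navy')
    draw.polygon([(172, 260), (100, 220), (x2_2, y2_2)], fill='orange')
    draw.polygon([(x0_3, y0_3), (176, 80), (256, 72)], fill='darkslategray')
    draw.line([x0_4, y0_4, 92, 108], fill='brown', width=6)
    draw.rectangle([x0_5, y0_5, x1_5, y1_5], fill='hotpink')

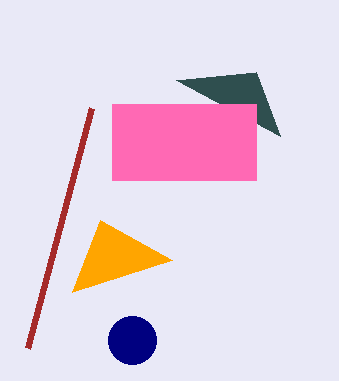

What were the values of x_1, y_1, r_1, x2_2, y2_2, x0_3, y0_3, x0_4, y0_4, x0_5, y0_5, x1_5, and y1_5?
x_1 = 132
y_1 = 340
r_1 = 24
x2_2 = 72
y2_2 = 292
x0_3 = 280
y0_3 = 136
x0_4 = 28
y0_4 = 348
x0_5 = 112
y0_5 = 104
x1_5 = 256
y1_5 = 180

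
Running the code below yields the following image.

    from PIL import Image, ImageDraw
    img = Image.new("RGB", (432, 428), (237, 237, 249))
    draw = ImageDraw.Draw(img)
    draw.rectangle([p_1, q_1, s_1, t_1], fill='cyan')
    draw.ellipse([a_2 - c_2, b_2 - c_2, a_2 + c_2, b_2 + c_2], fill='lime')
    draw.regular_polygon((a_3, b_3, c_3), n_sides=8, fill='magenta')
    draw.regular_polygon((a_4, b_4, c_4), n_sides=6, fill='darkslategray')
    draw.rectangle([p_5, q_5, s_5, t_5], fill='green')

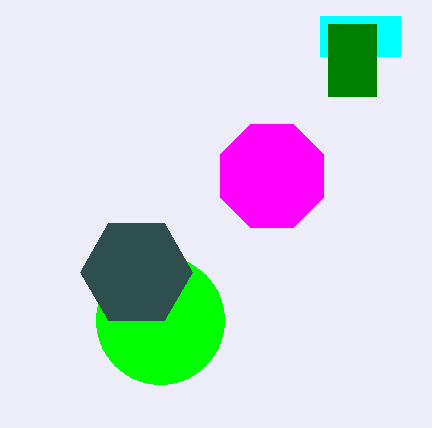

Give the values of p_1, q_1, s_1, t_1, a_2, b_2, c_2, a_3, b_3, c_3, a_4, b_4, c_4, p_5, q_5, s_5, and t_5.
p_1 = 320
q_1 = 16
s_1 = 400
t_1 = 56
a_2 = 160
b_2 = 320
c_2 = 64
a_3 = 272
b_3 = 176
c_3 = 56
a_4 = 136
b_4 = 272
c_4 = 56
p_5 = 328
q_5 = 24
s_5 = 376
t_5 = 96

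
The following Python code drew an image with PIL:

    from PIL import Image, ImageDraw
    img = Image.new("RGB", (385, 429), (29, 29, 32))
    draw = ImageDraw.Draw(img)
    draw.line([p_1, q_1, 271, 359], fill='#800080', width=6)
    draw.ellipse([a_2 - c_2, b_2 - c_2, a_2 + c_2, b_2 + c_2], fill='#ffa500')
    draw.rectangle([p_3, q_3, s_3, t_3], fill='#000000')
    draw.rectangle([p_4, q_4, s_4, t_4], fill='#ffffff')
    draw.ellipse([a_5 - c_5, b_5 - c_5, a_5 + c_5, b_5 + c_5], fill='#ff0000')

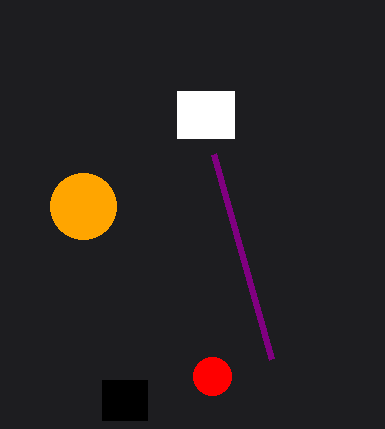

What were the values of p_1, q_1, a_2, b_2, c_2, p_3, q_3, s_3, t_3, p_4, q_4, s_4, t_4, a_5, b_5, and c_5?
p_1 = 213
q_1 = 154
a_2 = 83
b_2 = 206
c_2 = 33
p_3 = 102
q_3 = 380
s_3 = 147
t_3 = 420
p_4 = 177
q_4 = 91
s_4 = 234
t_4 = 138
a_5 = 212
b_5 = 376
c_5 = 19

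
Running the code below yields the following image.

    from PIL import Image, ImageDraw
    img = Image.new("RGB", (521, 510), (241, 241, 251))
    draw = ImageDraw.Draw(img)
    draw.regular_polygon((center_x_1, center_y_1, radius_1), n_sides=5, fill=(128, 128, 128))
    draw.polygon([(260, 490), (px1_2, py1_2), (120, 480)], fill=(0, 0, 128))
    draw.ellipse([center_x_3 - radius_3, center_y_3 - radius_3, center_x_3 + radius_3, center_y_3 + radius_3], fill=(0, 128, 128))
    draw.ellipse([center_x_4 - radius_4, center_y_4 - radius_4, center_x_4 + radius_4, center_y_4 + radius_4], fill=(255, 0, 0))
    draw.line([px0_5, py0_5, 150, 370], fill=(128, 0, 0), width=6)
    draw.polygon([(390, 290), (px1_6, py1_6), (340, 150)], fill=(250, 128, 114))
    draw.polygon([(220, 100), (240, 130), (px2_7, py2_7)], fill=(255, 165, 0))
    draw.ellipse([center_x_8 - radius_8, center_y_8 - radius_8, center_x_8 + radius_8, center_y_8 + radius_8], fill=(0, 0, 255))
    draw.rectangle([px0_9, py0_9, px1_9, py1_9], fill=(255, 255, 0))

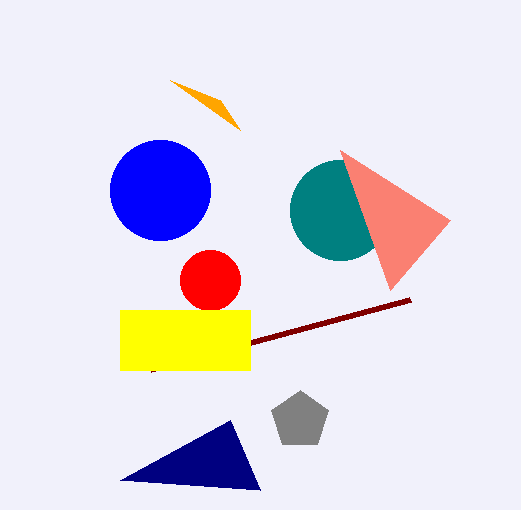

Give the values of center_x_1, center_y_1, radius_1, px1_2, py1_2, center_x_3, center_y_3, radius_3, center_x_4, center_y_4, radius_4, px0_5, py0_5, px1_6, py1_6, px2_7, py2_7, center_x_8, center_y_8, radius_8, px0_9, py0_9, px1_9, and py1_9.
center_x_1 = 300; center_y_1 = 420; radius_1 = 30; px1_2 = 230; py1_2 = 420; center_x_3 = 340; center_y_3 = 210; radius_3 = 50; center_x_4 = 210; center_y_4 = 280; radius_4 = 30; px0_5 = 410; py0_5 = 300; px1_6 = 450; py1_6 = 220; px2_7 = 170; py2_7 = 80; center_x_8 = 160; center_y_8 = 190; radius_8 = 50; px0_9 = 120; py0_9 = 310; px1_9 = 250; py1_9 = 370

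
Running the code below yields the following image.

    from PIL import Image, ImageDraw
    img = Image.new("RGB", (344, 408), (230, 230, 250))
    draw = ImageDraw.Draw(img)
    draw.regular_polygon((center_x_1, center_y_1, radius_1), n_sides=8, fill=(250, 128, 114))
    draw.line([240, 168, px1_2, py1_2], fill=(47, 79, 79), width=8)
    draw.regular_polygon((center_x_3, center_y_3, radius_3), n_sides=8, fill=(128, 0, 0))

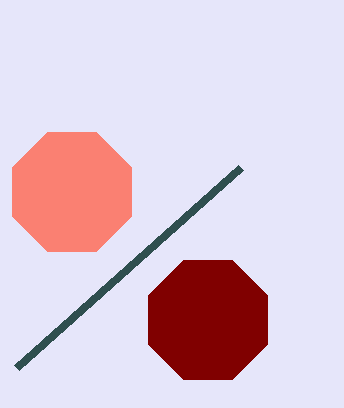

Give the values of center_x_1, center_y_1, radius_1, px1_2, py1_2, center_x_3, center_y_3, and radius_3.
center_x_1 = 72, center_y_1 = 192, radius_1 = 64, px1_2 = 16, py1_2 = 368, center_x_3 = 208, center_y_3 = 320, radius_3 = 64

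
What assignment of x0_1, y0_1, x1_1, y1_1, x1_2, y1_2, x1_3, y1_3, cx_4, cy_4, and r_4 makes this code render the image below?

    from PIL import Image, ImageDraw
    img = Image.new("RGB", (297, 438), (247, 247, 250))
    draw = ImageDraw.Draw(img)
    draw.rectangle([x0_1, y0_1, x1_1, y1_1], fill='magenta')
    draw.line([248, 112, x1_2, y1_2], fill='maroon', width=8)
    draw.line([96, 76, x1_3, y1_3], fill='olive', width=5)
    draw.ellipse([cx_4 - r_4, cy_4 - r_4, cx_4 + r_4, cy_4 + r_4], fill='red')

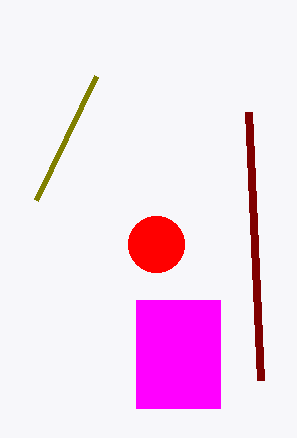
x0_1 = 136, y0_1 = 300, x1_1 = 220, y1_1 = 408, x1_2 = 260, y1_2 = 380, x1_3 = 36, y1_3 = 200, cx_4 = 156, cy_4 = 244, r_4 = 28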